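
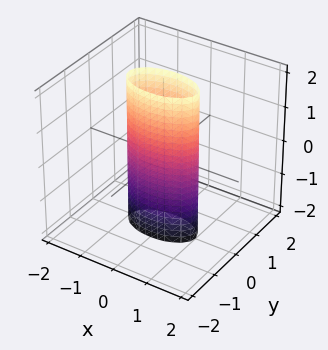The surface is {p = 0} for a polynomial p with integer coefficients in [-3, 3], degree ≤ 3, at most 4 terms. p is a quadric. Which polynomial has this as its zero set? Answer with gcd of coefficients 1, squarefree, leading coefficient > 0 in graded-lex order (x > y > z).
x^2 + 3*y^2 - 1

First, degree: constant cross-section along one axis; a quadric, so deg p = 2.
Next, symmetries: it's symmetric under x → −x, forcing even powers of x; mirror symmetry y ↦ −y ⇒ only even powers of y; it's symmetric under z → −z, forcing even powers of z.
Next, checking where it meets the axes: among the integer gridlines, it crosses the x-axis at x ∈ {-1, 1}; the surface avoids every integer z-axis point in the box.
Finally, the integer polynomial consistent with all of this is the stated p.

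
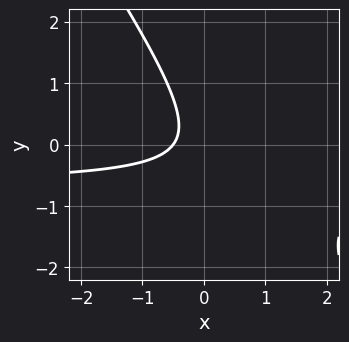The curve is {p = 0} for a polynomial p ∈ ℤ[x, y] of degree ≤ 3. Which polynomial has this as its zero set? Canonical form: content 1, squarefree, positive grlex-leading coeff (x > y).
3*x*y + 2*y^2 + 2*x + 1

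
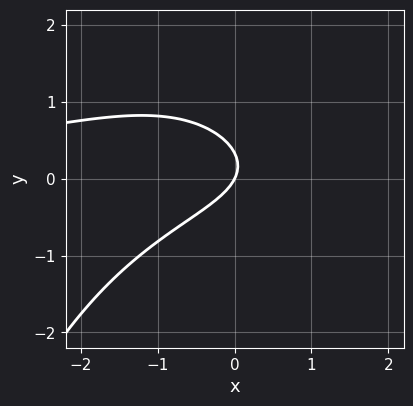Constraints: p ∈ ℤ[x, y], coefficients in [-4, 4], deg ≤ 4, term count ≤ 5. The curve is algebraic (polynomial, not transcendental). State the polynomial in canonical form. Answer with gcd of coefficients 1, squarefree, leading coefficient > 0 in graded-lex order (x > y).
x^2*y + 3*y^2 + 2*x - y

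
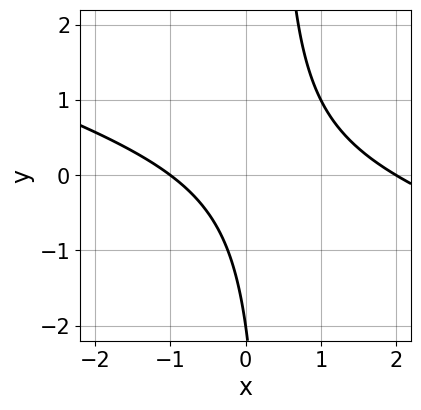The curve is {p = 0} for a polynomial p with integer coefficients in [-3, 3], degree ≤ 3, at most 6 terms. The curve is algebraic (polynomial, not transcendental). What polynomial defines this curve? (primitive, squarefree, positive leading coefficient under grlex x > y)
x^2 + 3*x*y - x - y - 2

1. The degree is 2 — no degree-1 curve has this shape.
2. Checking where it meets the axes: it meets the y-axis at y = -2 (among the integer gridlines); among the integer gridlines, it crosses the x-axis at x ∈ {-1, 2}.
3. These observations pin down the coefficients.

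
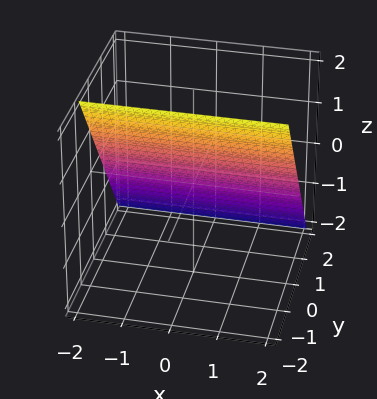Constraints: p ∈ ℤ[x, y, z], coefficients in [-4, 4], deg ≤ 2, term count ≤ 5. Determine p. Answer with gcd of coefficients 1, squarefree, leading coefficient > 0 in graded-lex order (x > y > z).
(a) Degree: every cross-section is a straight line — this is a plane, so deg p = 1.
(b) Checking where it meets the axes: one z-axis crossing is at z = 1; the surface avoids every integer x-axis point in the box.
(c) Solving for integer coefficients yields p as stated.

3*y + 2*z - 2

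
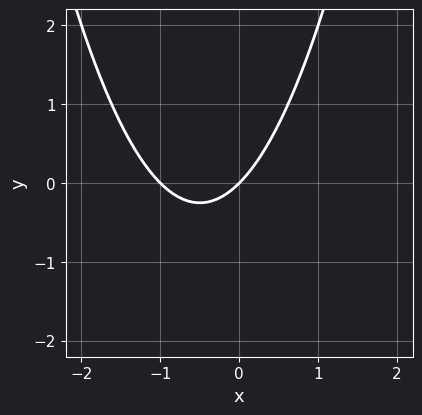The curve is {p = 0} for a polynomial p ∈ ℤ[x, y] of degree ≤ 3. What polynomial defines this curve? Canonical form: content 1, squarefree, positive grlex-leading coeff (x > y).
x^2 + x - y

First, the degree is 2 — no degree-1 curve has this shape.
Then, against the integer gridlines: it meets the y-axis at y = 0 (among the integer gridlines); among the integer gridlines, it crosses the x-axis at x ∈ {-1, 0}.
Finally, putting this together gives p.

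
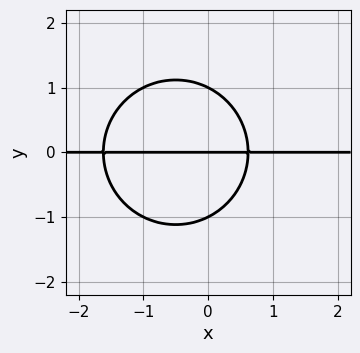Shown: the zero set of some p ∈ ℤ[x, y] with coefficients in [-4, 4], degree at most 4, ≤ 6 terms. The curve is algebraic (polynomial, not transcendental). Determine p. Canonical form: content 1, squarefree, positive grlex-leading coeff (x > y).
x^2*y + y^3 + x*y - y

deg p = 3.
Reading off the gridlines: the y-axis gridline crossings are at y ∈ {-1, 0, 1}; the visible x-axis segment lies entirely on the curve.
Fitting integer coefficients to these (and the overall shape) gives p.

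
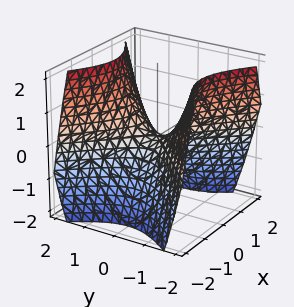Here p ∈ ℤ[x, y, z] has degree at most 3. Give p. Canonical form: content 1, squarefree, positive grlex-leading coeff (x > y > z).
x^2 - y^2 + z

(a) deg p = 2.
(b) Symmetries: the y ↦ −y reflection is a symmetry, so y appears only in even powers; it's symmetric under x → −x, forcing even powers of x.
(c) Reading off the gridlines: it meets the z-axis at z = 0 (among the integer gridlines); it crosses the x-axis at the gridline x = 0.
(d) Putting this together gives p.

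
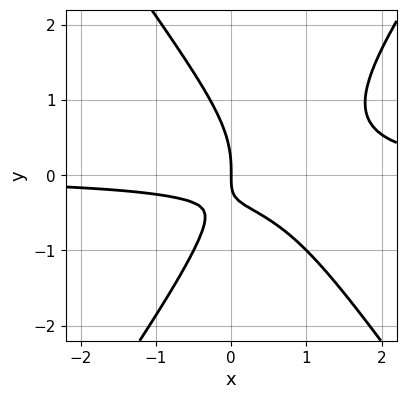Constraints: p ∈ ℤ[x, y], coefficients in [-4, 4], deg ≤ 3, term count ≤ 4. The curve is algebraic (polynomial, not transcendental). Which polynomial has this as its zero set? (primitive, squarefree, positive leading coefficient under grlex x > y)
2*x^2*y - y^3 - 2*x*y - x

Degree: the shape is more complex than any degree-2 curve, so deg p = 3.
Against the integer gridlines: it meets the y-axis at y = 0 (among the integer gridlines); one x-axis crossing is at x = 0.
Solving for integer coefficients yields p as stated.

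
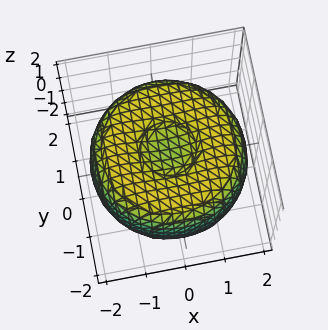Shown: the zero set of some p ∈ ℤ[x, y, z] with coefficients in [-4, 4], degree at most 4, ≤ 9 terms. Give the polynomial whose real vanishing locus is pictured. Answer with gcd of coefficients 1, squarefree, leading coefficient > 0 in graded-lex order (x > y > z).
1. deg p = 4. The shape is more complex than any degree-3 surface.
2. Symmetries: rotational symmetry about the z-axis ⇒ p depends on x, y only through x² + y².
3. From the axis intercepts and sections: a circular section at z = 1 has radius between 0 and 1.
4. Matching integer coefficients to the picture gives p.

x^4 + 2*x^2*y^2 + y^4 - 3*x^2 - 3*y^2 + 3*z^2 - 2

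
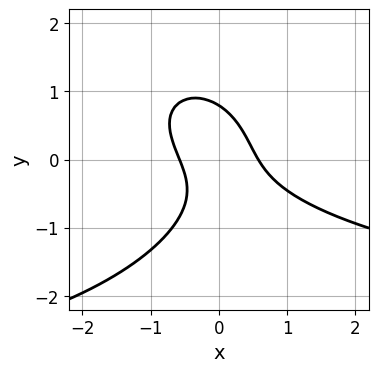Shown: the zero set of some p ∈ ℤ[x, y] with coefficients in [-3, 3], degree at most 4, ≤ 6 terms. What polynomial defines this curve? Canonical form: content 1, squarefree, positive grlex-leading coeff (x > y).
(a) deg p = 3.
(b) Putting this together gives p.

x^2*y + 2*y^3 + 3*x^2 + 3*x*y - 1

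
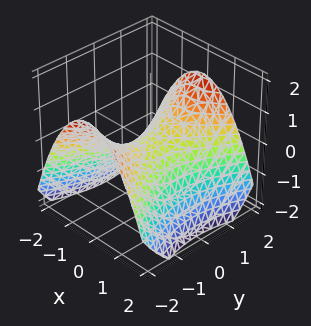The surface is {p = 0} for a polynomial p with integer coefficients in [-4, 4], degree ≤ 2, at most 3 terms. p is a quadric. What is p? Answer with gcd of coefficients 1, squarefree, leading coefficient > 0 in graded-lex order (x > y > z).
The degree is 2 — a hyperbolic paraboloid; a quadric.
Symmetries: it's symmetric under y → −y, forcing even powers of y; it's symmetric under x → −x, forcing even powers of x.
Against the integer gridlines: it meets the x-axis at x = 0 (among the integer gridlines); one y-axis crossing is at y = 0; it meets the z-axis at z = 0 (among the integer gridlines).
Together with the visible shape, these determine p as stated.

2*x^2 - y^2 + 3*z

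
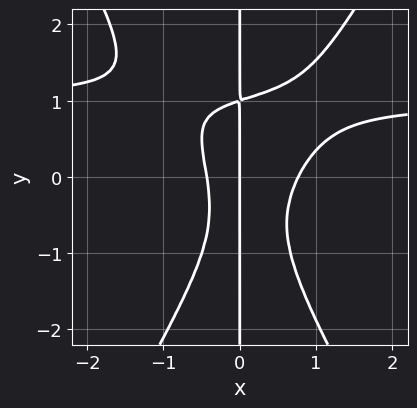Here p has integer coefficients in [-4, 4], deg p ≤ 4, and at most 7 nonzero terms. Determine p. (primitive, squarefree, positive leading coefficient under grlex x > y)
3*x^3*y - x*y^3 - 3*x^3 + x^2 + x

First, degree: the shape is more complex than any degree-3 curve, so deg p = 4.
Next, from the axis intercepts and sections: one x-axis crossing is at x = 0; the visible y-axis segment lies entirely on the curve.
Finally, assembling these constraints gives the stated polynomial.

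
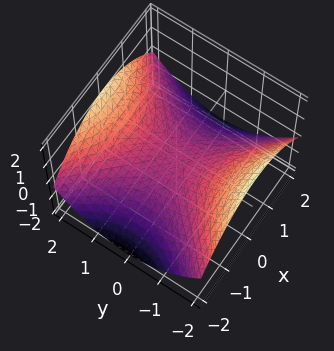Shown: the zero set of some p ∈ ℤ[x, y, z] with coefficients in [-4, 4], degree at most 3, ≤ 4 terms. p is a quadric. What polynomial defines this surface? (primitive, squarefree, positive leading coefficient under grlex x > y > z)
x^2 - y^2 + 3*z

First, degree: a saddle surface; a quadric, so deg p = 2.
Next, symmetries: it's symmetric under x → −x, forcing even powers of x; the y ↦ −y reflection is a symmetry, so y appears only in even powers.
Then, from the visible intercepts: it meets the x-axis at x = 0 (among the integer gridlines); it crosses the y-axis at the gridline y = 0.
Finally, matching integer coefficients to the picture gives p.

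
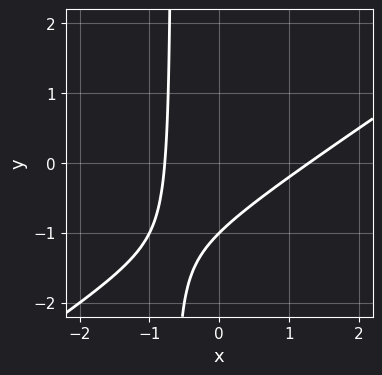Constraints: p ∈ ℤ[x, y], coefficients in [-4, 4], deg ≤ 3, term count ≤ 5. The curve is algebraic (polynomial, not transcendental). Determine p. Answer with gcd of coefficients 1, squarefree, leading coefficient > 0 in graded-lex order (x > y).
2*x^2 - 3*x*y - x - 2*y - 2

1. Degree: a generic line meets the curve in up to 2 points, so deg p = 2.
2. Checking where it meets the axes: it meets the y-axis at y = -1 (among the integer gridlines).
3. Together with the visible shape, these determine p as stated.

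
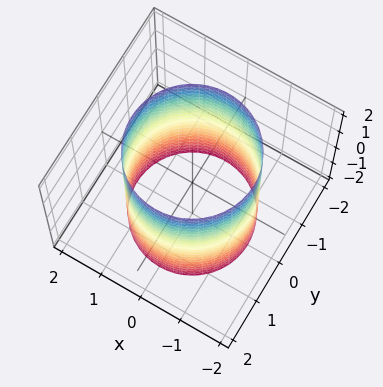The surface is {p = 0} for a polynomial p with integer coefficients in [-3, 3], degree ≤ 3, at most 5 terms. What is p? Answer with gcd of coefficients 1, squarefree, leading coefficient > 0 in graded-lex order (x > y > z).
x^2 + y^2 - 2

The degree is 2 — constant cross-section along one axis; a quadric.
Symmetries: it's symmetric under z → −z, forcing even powers of z; the surface is invariant under rotation about z: p = q(x² + y², z).
Against the integer gridlines: it misses every integer gridline on the z-axis; a circular section at z = -2 has radius between 1 and 2.
Putting this together gives p.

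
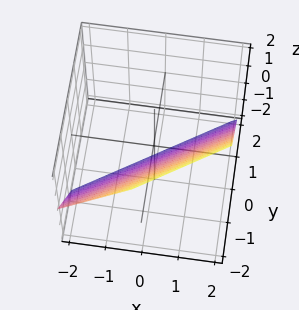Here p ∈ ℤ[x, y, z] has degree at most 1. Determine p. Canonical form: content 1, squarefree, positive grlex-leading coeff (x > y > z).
1. The degree is 1 — the surface is flat (a plane).
2. Observable constraints: it crosses the x-axis at the gridline x = 1; it crosses the z-axis at the gridline z = -1.
3. These observations pin down the coefficients.

2*x - 3*y - 2*z - 2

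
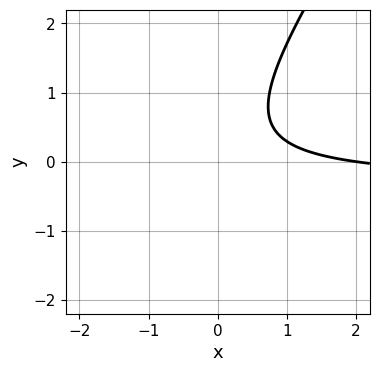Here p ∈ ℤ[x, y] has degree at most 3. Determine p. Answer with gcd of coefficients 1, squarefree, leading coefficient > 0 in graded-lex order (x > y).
1. Degree: a generic line meets the curve in up to 2 points, so deg p = 2.
2. Checking where it meets the axes: it meets the x-axis at x = 2 (among the integer gridlines); no y-intercept at any integer in the box.
3. Assembling these constraints gives the stated polynomial.

3*x*y - 2*y^2 + x + y - 2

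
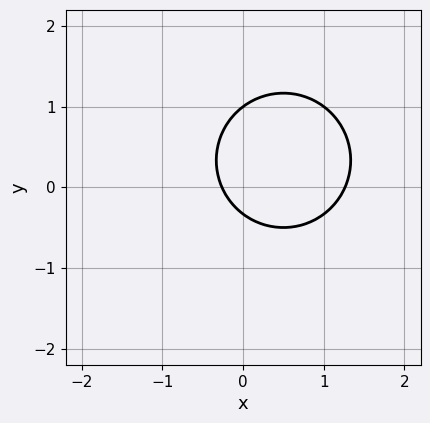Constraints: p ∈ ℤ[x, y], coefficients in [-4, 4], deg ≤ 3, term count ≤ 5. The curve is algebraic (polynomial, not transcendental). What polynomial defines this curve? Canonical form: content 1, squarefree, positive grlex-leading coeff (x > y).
First, the degree is 2 — no degree-1 curve has this shape.
Then, against the integer gridlines: it crosses the y-axis at the gridline y = 1.
Finally, matching integer coefficients to the picture gives p.

3*x^2 + 3*y^2 - 3*x - 2*y - 1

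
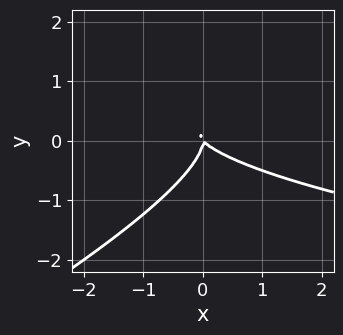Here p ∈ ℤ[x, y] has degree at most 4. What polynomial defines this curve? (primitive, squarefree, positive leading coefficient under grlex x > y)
x*y^2 - 2*y^3 - x^2 - x*y

deg p = 3. A generic line meets the curve in up to 3 points.
From the visible intercepts: one y-axis crossing is at y = 0; it crosses the x-axis at the gridline x = 0.
Solving for integer coefficients yields p as stated.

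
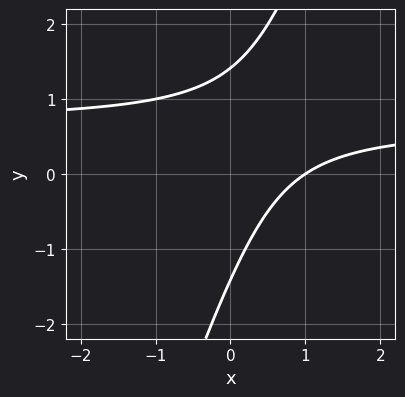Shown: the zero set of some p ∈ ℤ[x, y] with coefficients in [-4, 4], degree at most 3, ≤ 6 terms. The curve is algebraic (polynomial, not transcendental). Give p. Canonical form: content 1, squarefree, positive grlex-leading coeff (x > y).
deg p = 2. The shape is more complex than any degree-1 curve.
Observable constraints: it crosses the x-axis at the gridline x = 1.
Matching integer coefficients to the picture gives p.

3*x*y - y^2 - 2*x + 2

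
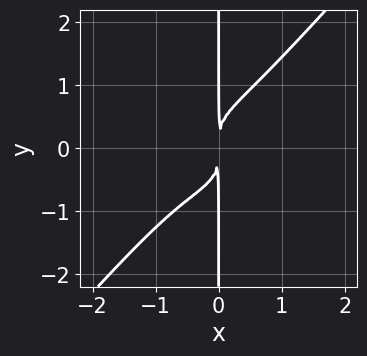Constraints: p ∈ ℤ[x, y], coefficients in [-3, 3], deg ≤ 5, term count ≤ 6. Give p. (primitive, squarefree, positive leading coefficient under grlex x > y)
deg p = 4.
From the visible intercepts: every point of the y-axis in the box is on the curve.
Matching integer coefficients to the picture gives p.

3*x^4 - 2*x*y^3 + x^3 + 2*x^2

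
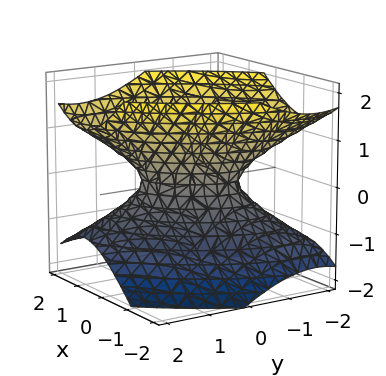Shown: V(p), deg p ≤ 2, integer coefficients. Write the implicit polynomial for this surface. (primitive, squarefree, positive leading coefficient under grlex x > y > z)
3*x^2 - 3*x*y + 2*y^2 - 3*z^2 - 1

deg p = 2.
From the visible intercepts: no z-intercept at any integer in the box.
Assembling these constraints gives the stated polynomial.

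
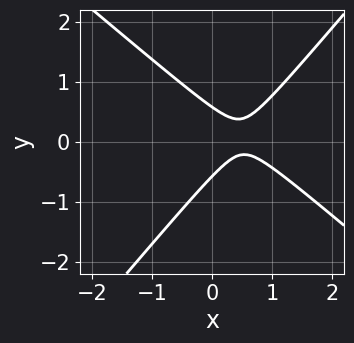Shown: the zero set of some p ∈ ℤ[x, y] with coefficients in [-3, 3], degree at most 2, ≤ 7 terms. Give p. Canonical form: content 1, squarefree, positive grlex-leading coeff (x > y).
3*x^2 + x*y - 3*y^2 - 3*x + 1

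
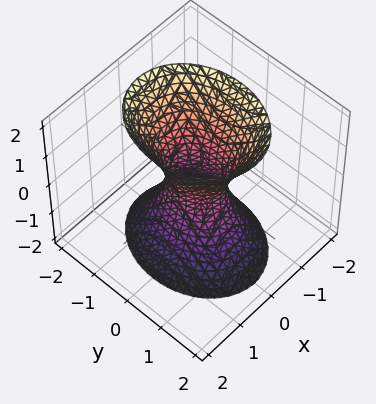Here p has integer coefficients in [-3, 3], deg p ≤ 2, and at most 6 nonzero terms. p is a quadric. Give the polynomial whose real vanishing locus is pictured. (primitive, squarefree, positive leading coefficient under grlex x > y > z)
3*x^2 + 2*y^2 - z^2 - 1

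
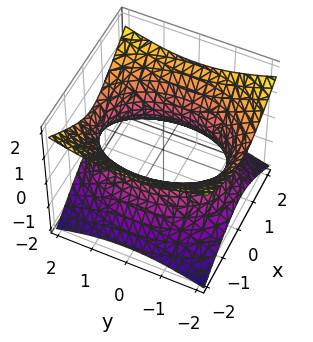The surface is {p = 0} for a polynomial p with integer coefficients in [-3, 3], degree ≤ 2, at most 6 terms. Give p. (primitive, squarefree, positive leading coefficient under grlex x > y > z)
(a) Degree: one connected sheet with a waist; a quadric, so deg p = 2.
(b) Symmetries: the x ↦ −x reflection is a symmetry, so x appears only in even powers; the y ↦ −y reflection is a symmetry, so y appears only in even powers; it's symmetric under z → −z, forcing even powers of z.
(c) From the axis intercepts and sections: it misses every integer gridline on the z-axis.
(d) Together with the visible shape, these determine p as stated.

2*x^2 + y^2 - 3*z^2 - 3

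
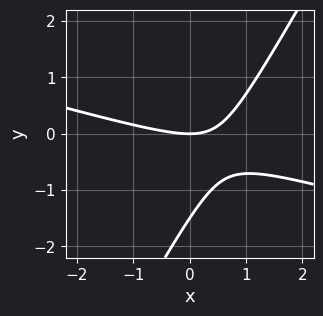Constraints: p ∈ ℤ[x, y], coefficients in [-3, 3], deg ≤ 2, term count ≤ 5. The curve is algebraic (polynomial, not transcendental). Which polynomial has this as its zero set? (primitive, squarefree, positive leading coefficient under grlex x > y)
x^2 + 3*x*y - 2*y^2 - 3*y

First, the degree is 2 — the shape is more complex than any degree-1 curve.
Then, checking where it meets the axes: it meets the y-axis at y = 0 (among the integer gridlines); one x-axis crossing is at x = 0.
Finally, solving for integer coefficients yields p as stated.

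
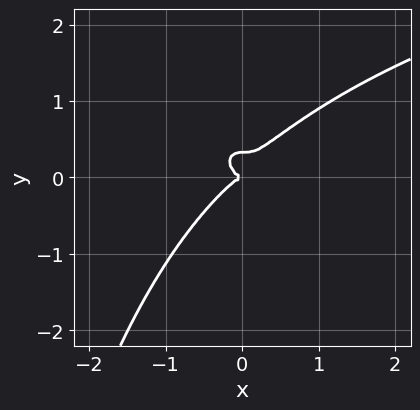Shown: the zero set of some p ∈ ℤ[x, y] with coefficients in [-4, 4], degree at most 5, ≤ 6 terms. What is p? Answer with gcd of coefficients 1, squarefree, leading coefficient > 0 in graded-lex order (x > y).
2*x^2*y^2 - 3*x^3 + 3*y^3 - y^2

1. Degree: no degree-3 curve has this shape, so deg p = 4.
2. Observable constraints: one x-axis crossing is at x = 0; it crosses the y-axis at the gridline y = 0.
3. Matching integer coefficients to the picture gives p.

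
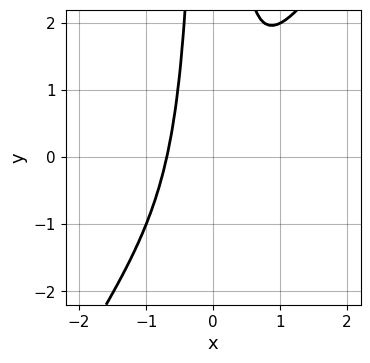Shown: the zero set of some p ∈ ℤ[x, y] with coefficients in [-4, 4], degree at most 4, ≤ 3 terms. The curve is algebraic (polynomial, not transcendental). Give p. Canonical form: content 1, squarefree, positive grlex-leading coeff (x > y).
The degree is 3 — no degree-2 curve has this shape.
From the axis intercepts and sections: no y-intercept at any integer in the box.
Putting this together gives p.

3*x^3 - 2*x^2*y + 1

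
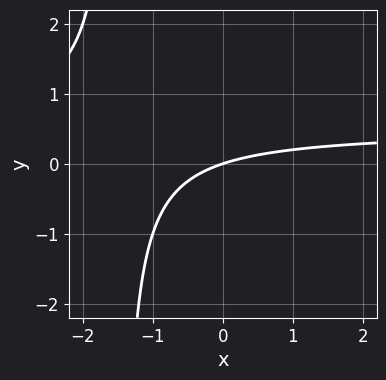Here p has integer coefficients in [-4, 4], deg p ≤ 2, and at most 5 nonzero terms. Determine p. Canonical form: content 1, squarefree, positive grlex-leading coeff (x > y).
First, the degree is 2 — no degree-1 curve has this shape.
Then, against the integer gridlines: it crosses the x-axis at the gridline x = 0; it crosses the y-axis at the gridline y = 0.
Finally, matching integer coefficients to the picture gives p.

2*x*y - x + 3*y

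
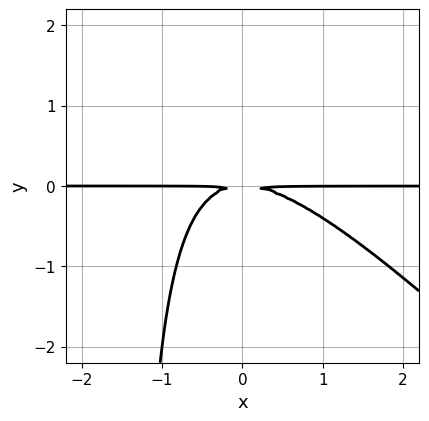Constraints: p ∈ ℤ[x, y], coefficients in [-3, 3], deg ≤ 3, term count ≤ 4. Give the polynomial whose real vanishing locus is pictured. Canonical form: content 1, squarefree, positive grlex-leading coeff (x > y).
2*x^2*y + 2*x*y^2 + 3*y^2

First, deg p = 3.
Next, reading off the gridlines: every point of the x-axis in the box is on the curve.
Finally, solving for integer coefficients yields p as stated.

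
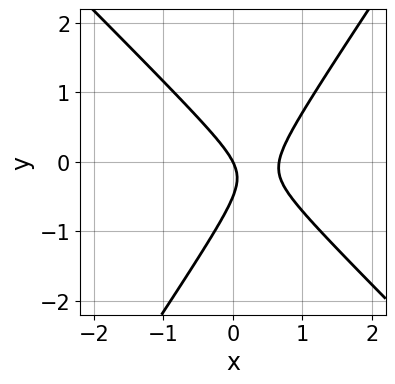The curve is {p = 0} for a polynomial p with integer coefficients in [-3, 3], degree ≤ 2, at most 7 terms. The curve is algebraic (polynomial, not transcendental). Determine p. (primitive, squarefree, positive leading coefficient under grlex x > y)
3*x^2 + x*y - 2*y^2 - 2*x - y

(a) deg p = 2. The shape is more complex than any degree-1 curve.
(b) From the axis intercepts and sections: one y-axis crossing is at y = 0; it meets the x-axis at x = 0 (among the integer gridlines).
(c) The integer polynomial consistent with all of this is the stated p.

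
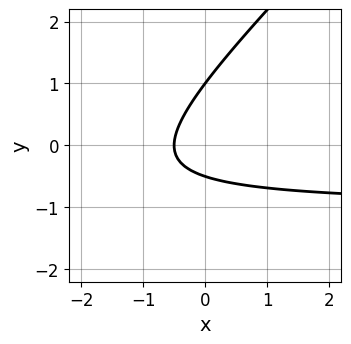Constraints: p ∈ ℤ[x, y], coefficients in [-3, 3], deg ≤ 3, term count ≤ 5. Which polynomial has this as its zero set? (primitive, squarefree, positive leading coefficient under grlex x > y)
2*x*y - 2*y^2 + 2*x + y + 1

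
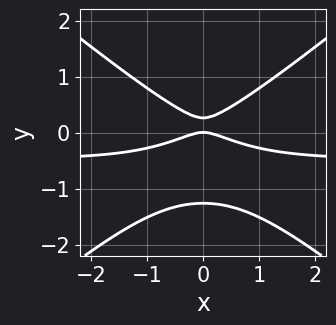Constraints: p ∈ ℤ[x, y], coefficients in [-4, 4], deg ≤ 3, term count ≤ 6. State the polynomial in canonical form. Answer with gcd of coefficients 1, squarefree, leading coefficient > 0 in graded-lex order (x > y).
2*x^2*y - 3*y^3 + x^2 - 3*y^2 + y

1. Degree: no degree-2 curve has this shape, so deg p = 3.
2. Symmetries: the x ↦ −x reflection is a symmetry, so x appears only in even powers.
3. Observable constraints: it meets the x-axis at x = 0 (among the integer gridlines); it meets the y-axis at y = 0 (among the integer gridlines).
4. Putting this together gives p.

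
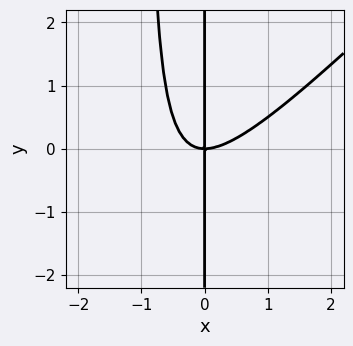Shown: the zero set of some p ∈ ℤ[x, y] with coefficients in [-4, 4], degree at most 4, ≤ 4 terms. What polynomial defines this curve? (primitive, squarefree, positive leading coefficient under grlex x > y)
x^3 - x^2*y - x*y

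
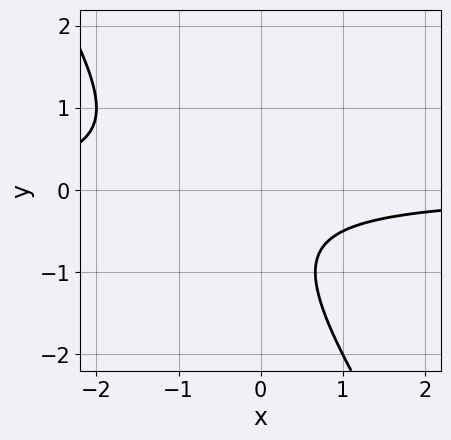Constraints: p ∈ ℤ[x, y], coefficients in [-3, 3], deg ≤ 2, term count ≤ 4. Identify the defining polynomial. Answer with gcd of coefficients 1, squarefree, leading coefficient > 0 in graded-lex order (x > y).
3*x*y + 2*y^2 + 2*y + 2

1. The degree is 2 — the shape is more complex than any degree-1 curve.
2. From the axis intercepts and sections: it misses every integer gridline on the y-axis; it misses every integer gridline on the x-axis.
3. The integer polynomial consistent with all of this is the stated p.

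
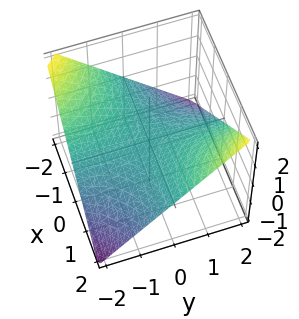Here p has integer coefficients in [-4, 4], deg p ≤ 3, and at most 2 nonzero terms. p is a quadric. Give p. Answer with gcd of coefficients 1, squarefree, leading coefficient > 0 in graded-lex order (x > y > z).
x*y - 2*z

1. deg p = 2.
2. Against the integer gridlines: the visible y-axis segment lies entirely on the surface; the visible x-axis segment lies entirely on the surface; one z-axis crossing is at z = 0.
3. Assembling these constraints gives the stated polynomial.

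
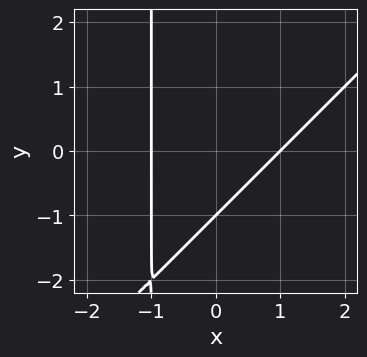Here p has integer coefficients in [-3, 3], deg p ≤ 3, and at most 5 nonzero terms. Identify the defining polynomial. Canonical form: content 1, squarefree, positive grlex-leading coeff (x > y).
First, degree: the shape is more complex than any degree-1 curve, so deg p = 2.
Then, observable constraints: one y-axis crossing is at y = -1; the x-axis gridline crossings are at x ∈ {-1, 1}.
Finally, matching integer coefficients to the picture gives p.

x^2 - x*y - y - 1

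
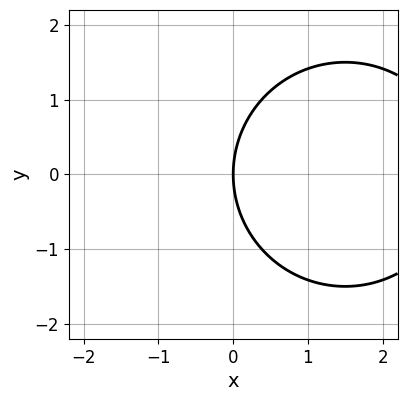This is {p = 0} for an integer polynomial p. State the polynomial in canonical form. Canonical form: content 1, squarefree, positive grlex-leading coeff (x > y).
x^2 + y^2 - 3*x

First, degree: no degree-1 curve has this shape, so deg p = 2.
Next, symmetries: mirror symmetry y ↦ −y ⇒ only even powers of y.
Next, reading off the gridlines: it crosses the x-axis at the gridline x = 0; it crosses the y-axis at the gridline y = 0.
Finally, together with the visible shape, these determine p as stated.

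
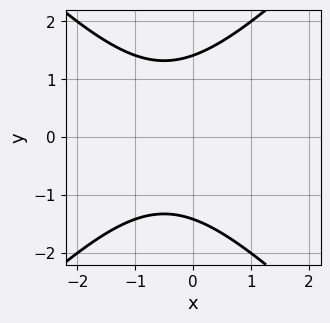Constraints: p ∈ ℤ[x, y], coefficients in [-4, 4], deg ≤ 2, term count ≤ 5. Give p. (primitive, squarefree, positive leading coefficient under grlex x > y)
x^2 - y^2 + x + 2

1. The degree is 2 — a generic line meets the curve in up to 2 points.
2. Symmetries: the y ↦ −y reflection is a symmetry, so y appears only in even powers.
3. Checking where it meets the axes: no x-intercept at any integer in the box.
4. Fitting integer coefficients to these (and the overall shape) gives p.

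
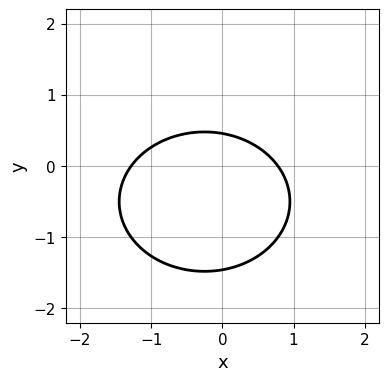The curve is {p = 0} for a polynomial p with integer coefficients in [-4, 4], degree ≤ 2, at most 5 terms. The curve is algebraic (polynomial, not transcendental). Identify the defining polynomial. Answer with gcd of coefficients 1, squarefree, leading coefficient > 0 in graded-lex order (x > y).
(a) Degree: a generic line meets the curve in up to 2 points, so deg p = 2.
(b) Putting this together gives p.

2*x^2 + 3*y^2 + x + 3*y - 2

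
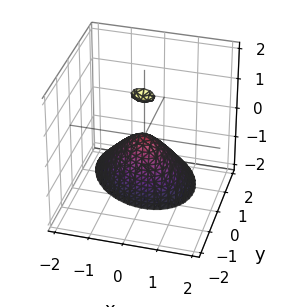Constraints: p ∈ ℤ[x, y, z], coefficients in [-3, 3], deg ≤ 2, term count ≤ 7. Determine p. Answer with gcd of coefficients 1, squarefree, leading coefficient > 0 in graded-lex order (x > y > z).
There are 2 components.
The degree is 2 — the shape is more complex than any degree-1 surface.
From the visible intercepts: one z-axis crossing is at z = 0; it crosses the x-axis at the gridline x = 0; one y-axis crossing is at y = 0.
Solving for integer coefficients yields p as stated.

2*x^2 + x*y + 2*y^2 + 2*y*z + z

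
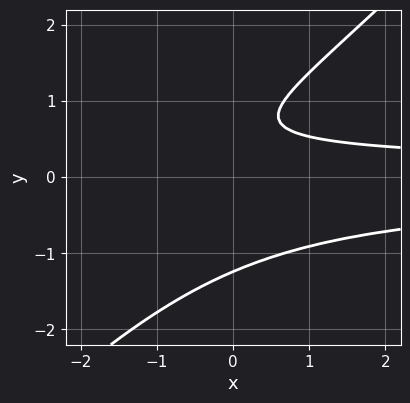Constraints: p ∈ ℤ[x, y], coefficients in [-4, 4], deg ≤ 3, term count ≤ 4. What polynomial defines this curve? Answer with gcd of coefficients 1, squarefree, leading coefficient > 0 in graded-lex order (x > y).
3*x*y^2 - 3*y^3 + 3*y - 2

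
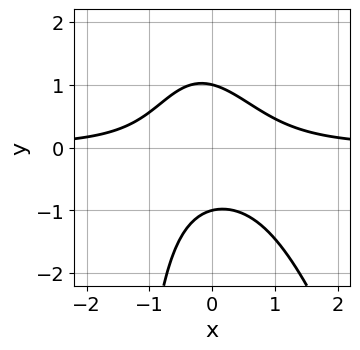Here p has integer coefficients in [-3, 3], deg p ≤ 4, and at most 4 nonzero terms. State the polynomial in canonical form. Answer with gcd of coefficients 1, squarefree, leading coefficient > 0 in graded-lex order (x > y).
3*x^2*y + x*y^2 + 2*y^2 - 2

1. The degree is 3 — no degree-2 curve has this shape.
2. From the visible intercepts: among the integer gridlines, it crosses the y-axis at y ∈ {-1, 1}; it misses every integer gridline on the x-axis.
3. The integer polynomial consistent with all of this is the stated p.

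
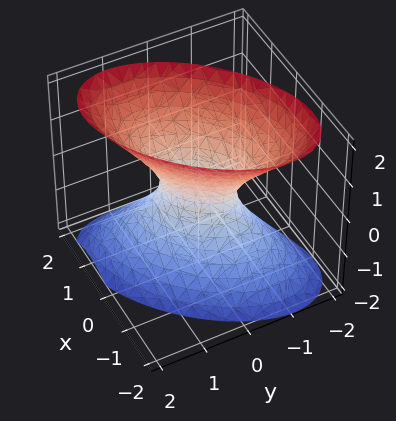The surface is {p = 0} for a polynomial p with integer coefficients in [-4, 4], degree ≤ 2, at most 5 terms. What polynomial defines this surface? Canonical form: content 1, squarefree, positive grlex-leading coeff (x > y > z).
3*x^2 - 3*x*y + 3*y^2 - 2*z^2 - 1

1. The degree is 2 — the shape is more complex than any degree-1 surface.
2. Checking where it meets the axes: it misses every integer gridline on the z-axis.
3. These observations pin down the coefficients.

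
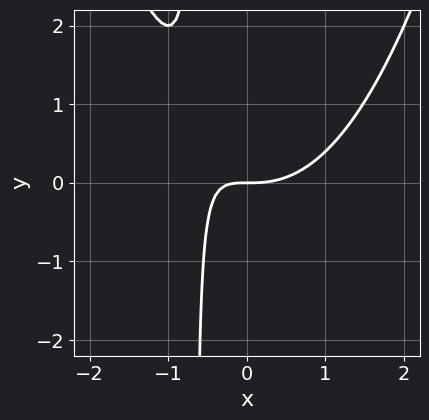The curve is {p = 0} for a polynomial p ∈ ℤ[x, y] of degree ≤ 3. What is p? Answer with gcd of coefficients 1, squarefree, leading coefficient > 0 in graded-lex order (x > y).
2*x^3 - 3*x*y - 2*y

(a) deg p = 3.
(b) From the axis intercepts and sections: one x-axis crossing is at x = 0; it meets the y-axis at y = 0 (among the integer gridlines).
(c) Assembling these constraints gives the stated polynomial.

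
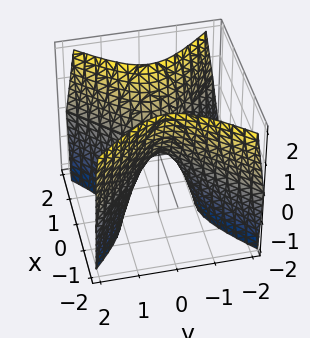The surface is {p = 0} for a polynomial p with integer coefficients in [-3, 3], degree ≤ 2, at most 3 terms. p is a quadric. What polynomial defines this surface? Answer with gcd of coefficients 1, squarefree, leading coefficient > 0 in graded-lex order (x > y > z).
(a) Degree: a hyperbolic paraboloid; a quadric, so deg p = 2.
(b) Symmetries: it's symmetric under x → −x, forcing even powers of x; it's symmetric under y → −y, forcing even powers of y.
(c) From the visible intercepts: one z-axis crossing is at z = 0; one x-axis crossing is at x = 0; it crosses the y-axis at the gridline y = 0.
(d) Solving for integer coefficients yields p as stated.

2*x^2 - 2*y^2 - z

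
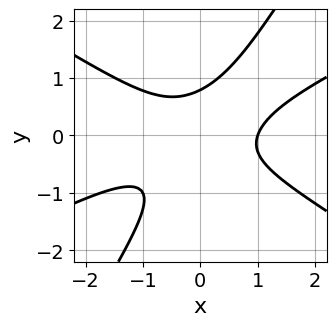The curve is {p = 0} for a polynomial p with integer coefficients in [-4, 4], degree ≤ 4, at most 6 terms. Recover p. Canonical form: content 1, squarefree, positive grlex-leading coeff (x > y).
x^3 - x^2*y - 3*x*y^2 + 2*y^3 - 1

1. Degree: a generic line meets the curve in up to 3 points, so deg p = 3.
2. Checking where it meets the axes: it meets the x-axis at x = 1 (among the integer gridlines).
3. Assembling these constraints gives the stated polynomial.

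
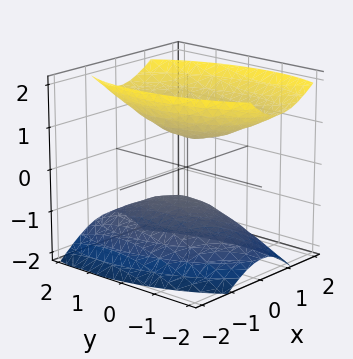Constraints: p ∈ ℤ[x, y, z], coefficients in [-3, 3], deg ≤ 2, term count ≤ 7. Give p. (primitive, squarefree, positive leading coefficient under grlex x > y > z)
First, I count 2 distinct pieces.
Then, deg p = 2.
Next, from the axis intercepts and sections: it misses every integer gridline on the x-axis; the surface avoids every integer y-axis point in the box.
Finally, the integer polynomial consistent with all of this is the stated p.

3*x^2 + x*y - x*z + y^2 - 2*z^2 + 1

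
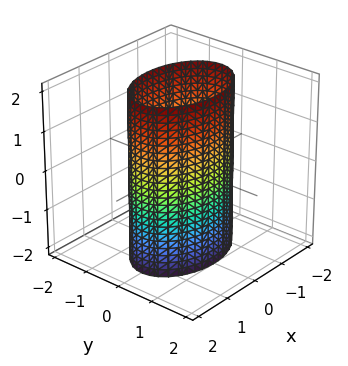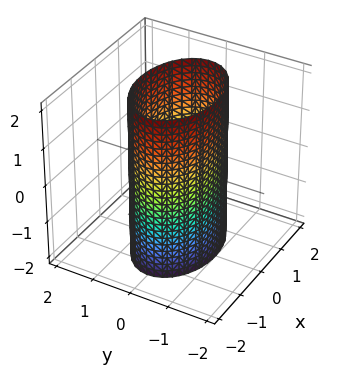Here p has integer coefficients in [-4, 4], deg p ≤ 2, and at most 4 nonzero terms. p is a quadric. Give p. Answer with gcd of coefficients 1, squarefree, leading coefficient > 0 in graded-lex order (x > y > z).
x^2 + 2*y^2 - 2

(a) The degree is 2 — a cylinder; a quadric.
(b) Symmetries: it's symmetric under y → −y, forcing even powers of y; it's symmetric under z → −z, forcing even powers of z; the x ↦ −x reflection is a symmetry, so x appears only in even powers.
(c) Checking where it meets the axes: among the integer gridlines, it crosses the y-axis at y ∈ {-1, 1}; it misses every integer gridline on the z-axis.
(d) The integer polynomial consistent with all of this is the stated p.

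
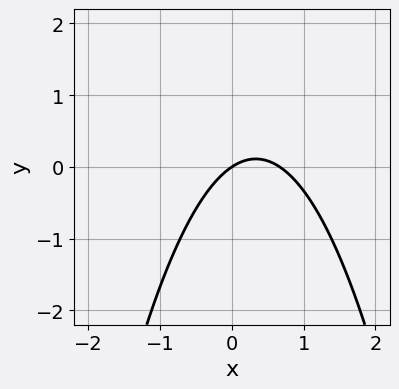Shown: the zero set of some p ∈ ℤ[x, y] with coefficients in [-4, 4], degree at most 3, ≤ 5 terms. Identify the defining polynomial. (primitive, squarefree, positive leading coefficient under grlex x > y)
1. deg p = 2. No degree-1 curve has this shape.
2. Observable constraints: one x-axis crossing is at x = 0; it meets the y-axis at y = 0 (among the integer gridlines).
3. The integer polynomial consistent with all of this is the stated p.

3*x^2 - 2*x + 3*y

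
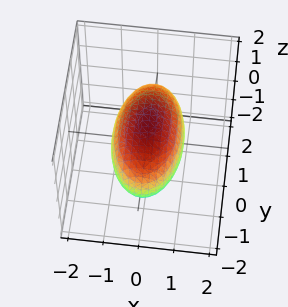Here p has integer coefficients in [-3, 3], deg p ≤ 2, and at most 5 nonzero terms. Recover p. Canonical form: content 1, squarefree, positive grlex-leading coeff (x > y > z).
3*x^2 + y^2 + 3*z^2 - 3

Degree: a closed, bounded, convex surface; a quadric, so deg p = 2.
Symmetries: mirror symmetry x ↦ −x ⇒ only even powers of x; it's symmetric under y → −y, forcing even powers of y; the z ↦ −z reflection is a symmetry, so z appears only in even powers.
Reading off the gridlines: among the integer gridlines, it crosses the x-axis at x ∈ {-1, 1}; among the integer gridlines, it crosses the z-axis at z ∈ {-1, 1}.
These observations pin down the coefficients.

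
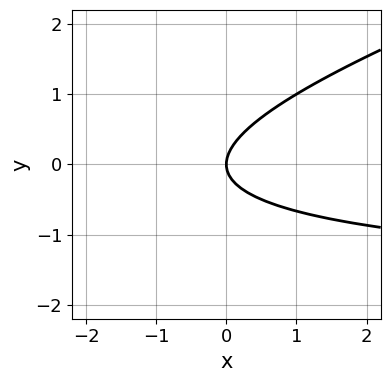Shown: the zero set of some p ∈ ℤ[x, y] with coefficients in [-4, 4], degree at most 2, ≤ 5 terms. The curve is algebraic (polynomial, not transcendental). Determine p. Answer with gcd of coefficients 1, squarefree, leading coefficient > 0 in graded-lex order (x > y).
First, the degree is 2 — a generic line meets the curve in up to 2 points.
Then, against the integer gridlines: it meets the x-axis at x = 0 (among the integer gridlines); it crosses the y-axis at the gridline y = 0.
Finally, putting this together gives p.

x*y - 3*y^2 + 2*x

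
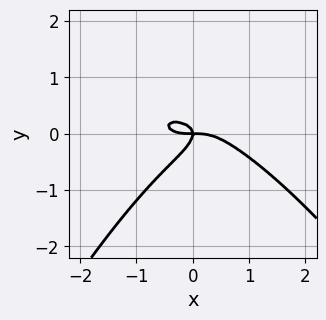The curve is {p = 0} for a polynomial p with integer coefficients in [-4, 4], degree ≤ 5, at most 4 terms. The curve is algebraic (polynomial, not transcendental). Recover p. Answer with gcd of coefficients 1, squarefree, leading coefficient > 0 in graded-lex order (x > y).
1. Degree: no degree-3 curve has this shape, so deg p = 4.
2. Against the integer gridlines: one x-axis crossing is at x = 0; one y-axis crossing is at y = 0.
3. Assembling these constraints gives the stated polynomial.

x^4 - 2*x*y^2 + 3*y^3 + x*y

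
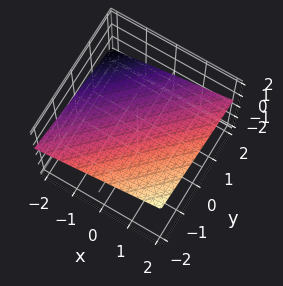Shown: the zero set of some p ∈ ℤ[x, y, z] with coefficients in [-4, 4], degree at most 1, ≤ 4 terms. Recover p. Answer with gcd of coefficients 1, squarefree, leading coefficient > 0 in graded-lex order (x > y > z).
x - y - 3*z + 2

deg p = 1. Every cross-section is a straight line — this is a plane.
From the visible intercepts: it meets the y-axis at y = 2 (among the integer gridlines); it meets the x-axis at x = -2 (among the integer gridlines).
Putting this together gives p.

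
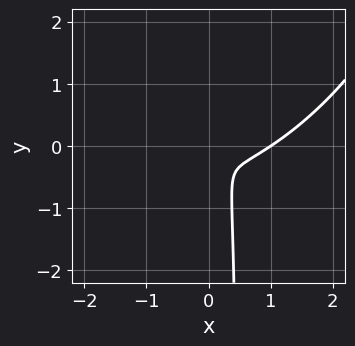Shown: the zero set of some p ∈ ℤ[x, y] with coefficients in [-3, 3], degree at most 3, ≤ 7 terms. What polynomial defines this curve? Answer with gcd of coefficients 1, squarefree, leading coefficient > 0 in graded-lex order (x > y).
2*x^3 - 3*x^2*y + 2*x*y^2 - 2*x^2 - y^2

1. The degree is 3 — no degree-2 curve has this shape.
2. From the visible intercepts: it crosses the x-axis at the gridline x = 1.
3. Together with the visible shape, these determine p as stated.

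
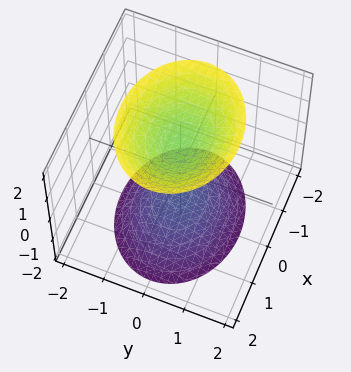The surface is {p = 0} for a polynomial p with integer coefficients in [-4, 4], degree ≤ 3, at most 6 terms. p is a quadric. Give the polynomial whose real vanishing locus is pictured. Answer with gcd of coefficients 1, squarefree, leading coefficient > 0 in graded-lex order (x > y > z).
2*x^2 + 3*y^2 - 2*z^2 + 3

(a) I count 2 distinct pieces. Treating them together as one polynomial.
(b) The degree is 2 — two separate bowl-shaped sheets opening away from each other; a quadric.
(c) Symmetries: the y ↦ −y reflection is a symmetry, so y appears only in even powers; it's symmetric under x → −x, forcing even powers of x; the z ↦ −z reflection is a symmetry, so z appears only in even powers.
(d) Reading off the gridlines: the surface avoids every integer x-axis point in the box; the surface avoids every integer y-axis point in the box.
(e) Together with the visible shape, these determine p as stated.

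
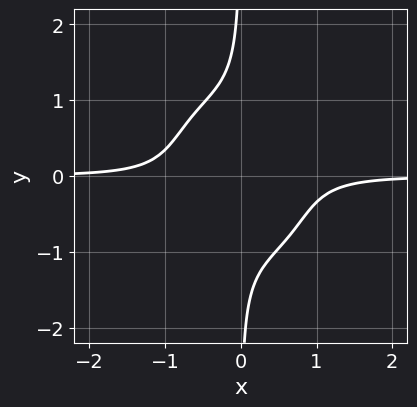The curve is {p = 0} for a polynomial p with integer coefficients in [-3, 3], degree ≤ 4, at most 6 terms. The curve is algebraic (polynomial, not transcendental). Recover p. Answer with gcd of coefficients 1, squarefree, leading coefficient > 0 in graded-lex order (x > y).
3*x^3*y + x^2*y^2 + 2*x*y^3 + 1

(a) deg p = 4.
(b) Reading off the gridlines: no y-intercept at any integer in the box; no x-intercept at any integer in the box.
(c) Fitting integer coefficients to these (and the overall shape) gives p.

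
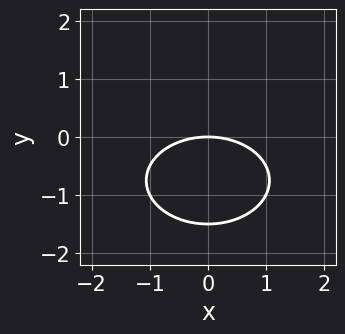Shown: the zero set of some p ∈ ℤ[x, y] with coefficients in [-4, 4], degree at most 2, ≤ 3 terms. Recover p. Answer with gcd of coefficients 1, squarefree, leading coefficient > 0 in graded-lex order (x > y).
1. Degree: no degree-1 curve has this shape, so deg p = 2.
2. Symmetries: it's symmetric under x → −x, forcing even powers of x.
3. Against the integer gridlines: one y-axis crossing is at y = 0; it crosses the x-axis at the gridline x = 0.
4. Assembling these constraints gives the stated polynomial.

x^2 + 2*y^2 + 3*y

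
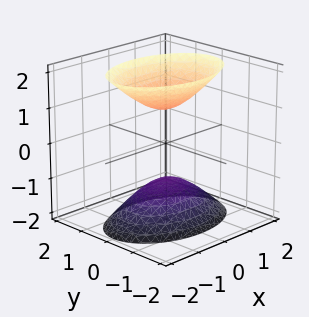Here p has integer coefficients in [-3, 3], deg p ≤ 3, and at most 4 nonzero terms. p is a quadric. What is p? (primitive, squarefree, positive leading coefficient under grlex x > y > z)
1. The picture has 2 separate pieces. They look like related sheets of one shape, so recover p as a whole.
2. deg p = 2. Two separate bowl-shaped sheets opening away from each other; a quadric.
3. Symmetries: mirror symmetry x ↦ −x ⇒ only even powers of x; mirror symmetry y ↦ −y ⇒ only even powers of y; it's symmetric under z → −z, forcing even powers of z.
4. Against the integer gridlines: no y-intercept at any integer in the box; the surface avoids every integer x-axis point in the box.
5. Matching integer coefficients to the picture gives p. Check: (0, 0, 1) on the z-axis lies on the surface, and p(0, 0, 1) = 0. ✓

x^2 + 2*y^2 - z^2 + 1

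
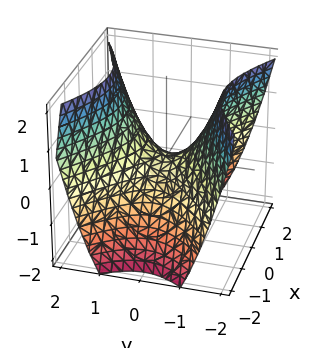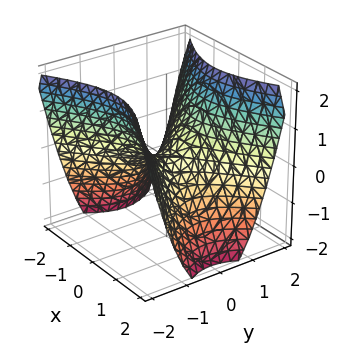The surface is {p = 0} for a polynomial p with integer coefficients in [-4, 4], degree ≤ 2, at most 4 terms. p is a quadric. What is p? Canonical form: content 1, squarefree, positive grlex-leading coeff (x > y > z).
(a) Degree: a saddle surface; a quadric, so deg p = 2.
(b) Symmetries: the y ↦ −y reflection is a symmetry, so y appears only in even powers; the x ↦ −x reflection is a symmetry, so x appears only in even powers.
(c) From the visible intercepts: it crosses the y-axis at the gridline y = 0; it meets the z-axis at z = 0 (among the integer gridlines).
(d) Assembling these constraints gives the stated polynomial.

2*x^2 - 3*y^2 + 3*z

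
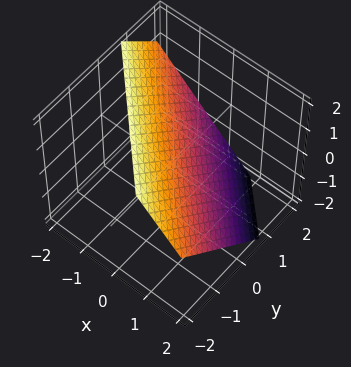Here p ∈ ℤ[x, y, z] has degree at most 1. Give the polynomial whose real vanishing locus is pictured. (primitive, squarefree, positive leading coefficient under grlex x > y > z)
First, degree: every cross-section is a straight line — this is a plane, so deg p = 1.
Finally, the integer polynomial consistent with all of this is the stated p.

3*x + 3*y + 3*z - 2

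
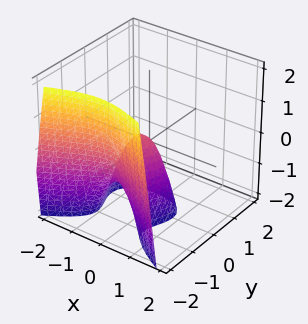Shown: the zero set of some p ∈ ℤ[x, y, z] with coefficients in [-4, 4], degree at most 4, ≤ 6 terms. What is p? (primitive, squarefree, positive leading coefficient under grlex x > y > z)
2*y^3 + 2*x^2 + 3*y^2 + x + z

First, degree: the shape is more complex than any degree-2 surface, so deg p = 3.
Then, checking where it meets the axes: one z-axis crossing is at z = 0; it meets the x-axis at x = 0 (among the integer gridlines); one y-axis crossing is at y = 0.
Finally, matching integer coefficients to the picture gives p.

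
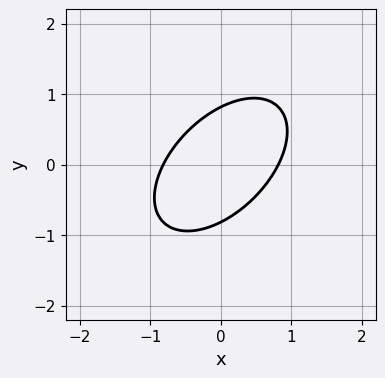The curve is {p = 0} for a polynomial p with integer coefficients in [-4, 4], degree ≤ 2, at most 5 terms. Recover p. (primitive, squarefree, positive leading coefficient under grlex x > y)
3*x^2 - 3*x*y + 3*y^2 - 2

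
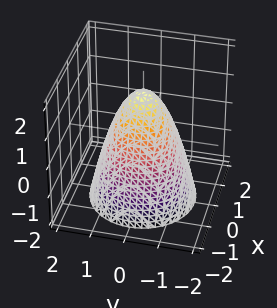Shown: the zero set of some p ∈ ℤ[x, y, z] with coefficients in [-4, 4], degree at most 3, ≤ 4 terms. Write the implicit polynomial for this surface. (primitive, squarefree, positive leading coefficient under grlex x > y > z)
3*x^2 + 3*y^2 + 2*z - 3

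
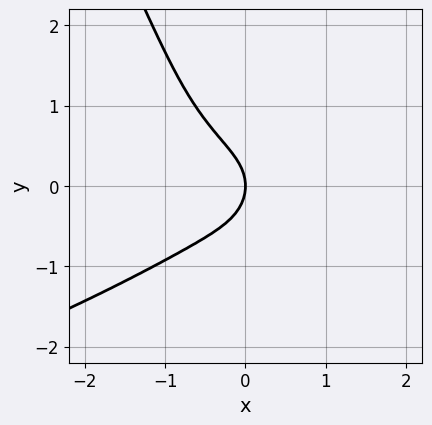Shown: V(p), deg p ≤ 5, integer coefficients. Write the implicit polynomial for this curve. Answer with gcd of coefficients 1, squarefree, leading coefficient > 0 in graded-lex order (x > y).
2*x*y^3 + y^4 + 2*x^3 + 2*y^2 + 2*x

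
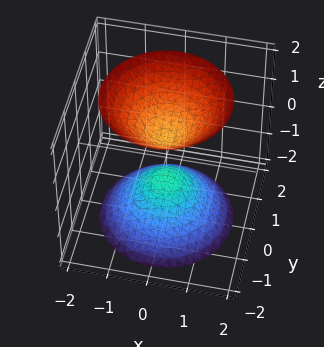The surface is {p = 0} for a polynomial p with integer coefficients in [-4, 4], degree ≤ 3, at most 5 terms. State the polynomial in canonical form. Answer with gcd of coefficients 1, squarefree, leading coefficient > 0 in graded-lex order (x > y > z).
3*x^2 + 3*y^2 - 2*z^2 + 1

There are 2 components. Treating them together as one polynomial.
Degree: two sheets facing apart; a quadric, so deg p = 2.
Symmetries: mirror symmetry z ↦ −z ⇒ only even powers of z; rotational symmetry about the z-axis ⇒ p depends on x, y only through x² + y².
From the axis intercepts and sections: no x-intercept at any integer in the box; a circular section at z = 1 has radius between 0 and 1; it misses every integer gridline on the y-axis.
Matching integer coefficients to the picture gives p.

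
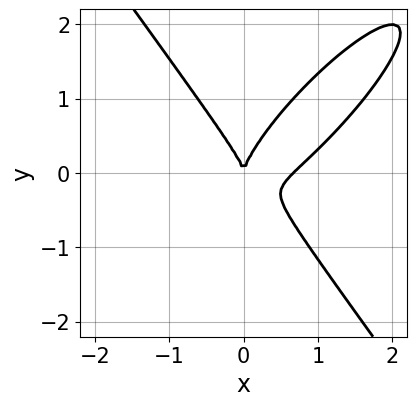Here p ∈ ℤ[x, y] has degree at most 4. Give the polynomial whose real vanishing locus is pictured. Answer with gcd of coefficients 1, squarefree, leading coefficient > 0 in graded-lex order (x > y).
3*x^3 - 3*x^2*y - x*y^2 + 2*y^3 - 2*x^2

First, deg p = 3. No degree-2 curve has this shape.
Then, from the axis intercepts and sections: it crosses the x-axis at the gridline x = 0; one y-axis crossing is at y = 0.
Finally, the integer polynomial consistent with all of this is the stated p.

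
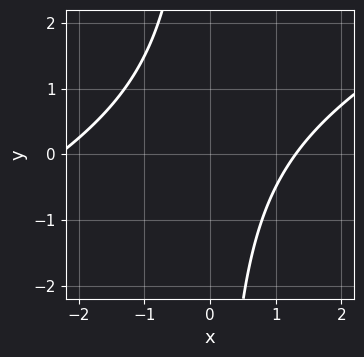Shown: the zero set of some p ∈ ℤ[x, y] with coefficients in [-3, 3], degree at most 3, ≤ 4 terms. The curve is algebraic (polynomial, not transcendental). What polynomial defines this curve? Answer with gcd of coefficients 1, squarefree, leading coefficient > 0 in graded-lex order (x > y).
x^2 - 2*x*y + x - 3

(a) deg p = 2. A generic line meets the curve in up to 2 points.
(b) From the visible intercepts: no y-intercept at any integer in the box.
(c) These observations pin down the coefficients.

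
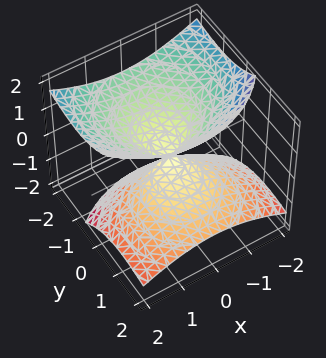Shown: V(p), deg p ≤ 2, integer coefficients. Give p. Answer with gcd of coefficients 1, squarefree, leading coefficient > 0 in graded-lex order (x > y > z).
2*x^2 + 2*y^2 + 3*y*z - 3*z^2

There are 2 components. They look like related sheets of one shape, so recover p as a whole.
deg p = 2. No degree-1 surface has this shape.
Against the integer gridlines: one x-axis crossing is at x = 0; one y-axis crossing is at y = 0; one z-axis crossing is at z = 0.
Together with the visible shape, these determine p as stated.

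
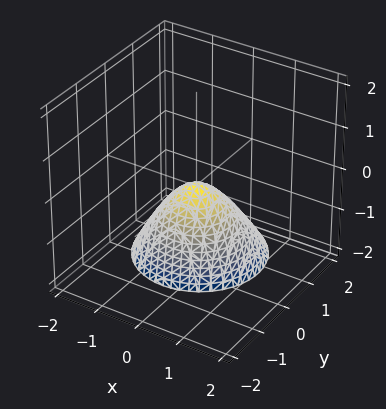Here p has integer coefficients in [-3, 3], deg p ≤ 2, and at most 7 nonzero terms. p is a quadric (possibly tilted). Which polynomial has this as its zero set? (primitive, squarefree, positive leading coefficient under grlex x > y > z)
Degree: the shape is more complex than any degree-1 surface, so deg p = 2.
From the visible intercepts: it meets the y-axis at y = 0 (among the integer gridlines); it meets the z-axis at z = 0 (among the integer gridlines); it meets the x-axis at x = 0 (among the integer gridlines).
Putting this together gives p.

3*x^2 - x*z + 3*y^2 + 2*y*z + 2*z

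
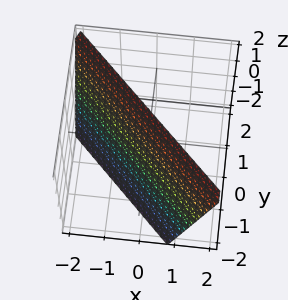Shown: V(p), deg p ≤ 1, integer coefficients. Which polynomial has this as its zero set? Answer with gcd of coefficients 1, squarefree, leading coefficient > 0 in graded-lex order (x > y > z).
3*x + 3*y - z + 2

Degree: every cross-section is a straight line — this is a plane, so deg p = 1.
Reading off the gridlines: it meets the z-axis at z = 2 (among the integer gridlines).
Assembling these constraints gives the stated polynomial.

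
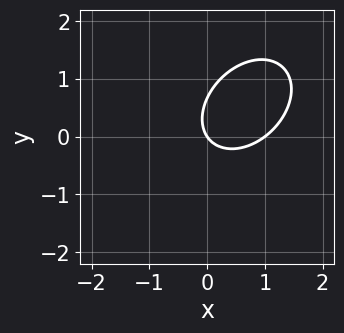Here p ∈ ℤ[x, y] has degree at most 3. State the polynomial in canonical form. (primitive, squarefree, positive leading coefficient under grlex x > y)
1. Degree: the shape is more complex than any degree-1 curve, so deg p = 2.
2. Checking where it meets the axes: one y-axis crossing is at y = 0; the x-axis gridline crossings are at x ∈ {0, 1}.
3. Together with the visible shape, these determine p as stated.

3*x^2 - 2*x*y + 3*y^2 - 3*x - 2*y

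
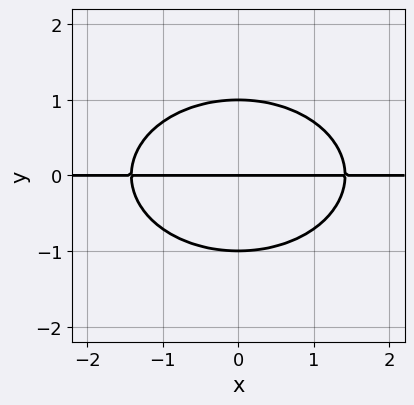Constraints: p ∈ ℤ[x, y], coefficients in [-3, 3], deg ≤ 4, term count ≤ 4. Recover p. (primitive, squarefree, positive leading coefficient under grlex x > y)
x^2*y + 2*y^3 - 2*y

deg p = 3. No degree-2 curve has this shape.
Symmetries: mirror symmetry x ↦ −x ⇒ only even powers of x.
Reading off the gridlines: among the integer gridlines, it crosses the y-axis at y ∈ {-1, 0, 1}; the visible x-axis segment lies entirely on the curve.
Putting this together gives p.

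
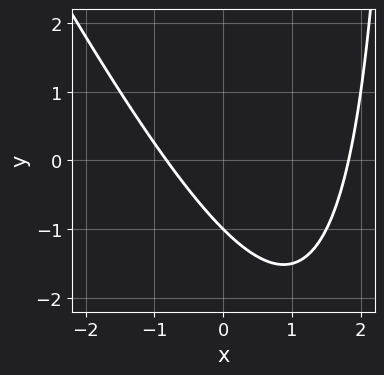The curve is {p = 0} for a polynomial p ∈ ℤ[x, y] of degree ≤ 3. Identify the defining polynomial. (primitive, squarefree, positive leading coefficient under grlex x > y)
2*x^2 + x*y - 2*x - 3*y - 3

deg p = 2. A generic line meets the curve in up to 2 points.
Reading off the gridlines: one y-axis crossing is at y = -1.
Putting this together gives p.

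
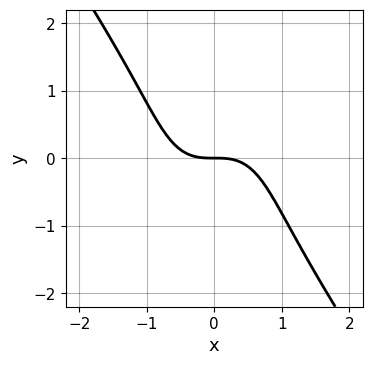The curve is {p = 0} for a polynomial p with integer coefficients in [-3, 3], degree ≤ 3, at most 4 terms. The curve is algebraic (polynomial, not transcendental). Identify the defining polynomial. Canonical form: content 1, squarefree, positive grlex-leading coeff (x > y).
1. deg p = 3. The shape is more complex than any degree-2 curve.
2. From the axis intercepts and sections: it meets the y-axis at y = 0 (among the integer gridlines); one x-axis crossing is at x = 0.
3. Fitting integer coefficients to these (and the overall shape) gives p.

3*x^3 + y^3 + 3*y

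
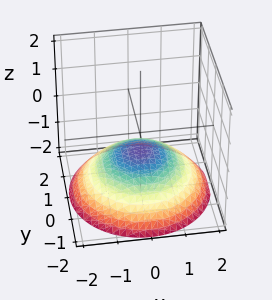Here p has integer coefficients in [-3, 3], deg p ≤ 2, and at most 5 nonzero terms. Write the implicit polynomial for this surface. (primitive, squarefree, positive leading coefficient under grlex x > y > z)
First, degree: no degree-1 surface has this shape, so deg p = 2.
Then, by symmetry, every cross-section ⟂ z is a circle, so x, y appear only via x² + y².
Then, against the integer gridlines: a circular section at z = -1 has radius exactly 1; no y-intercept at any integer in the box; no x-intercept at any integer in the box.
Finally, putting this together gives p.

x^2 + y^2 + 3*z + 2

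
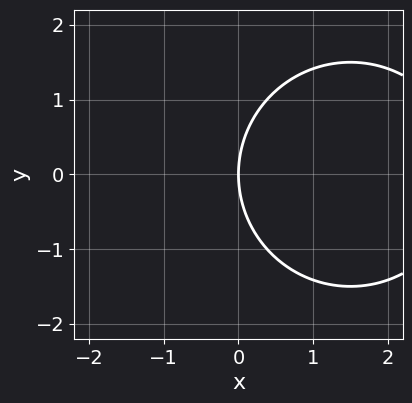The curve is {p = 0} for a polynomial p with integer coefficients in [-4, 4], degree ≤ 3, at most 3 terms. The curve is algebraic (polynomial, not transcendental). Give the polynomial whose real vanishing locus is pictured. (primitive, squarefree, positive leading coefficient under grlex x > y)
x^2 + y^2 - 3*x

(a) deg p = 2.
(b) Symmetries: mirror symmetry y ↦ −y ⇒ only even powers of y.
(c) Checking where it meets the axes: it crosses the x-axis at the gridline x = 0; one y-axis crossing is at y = 0.
(d) These observations pin down the coefficients.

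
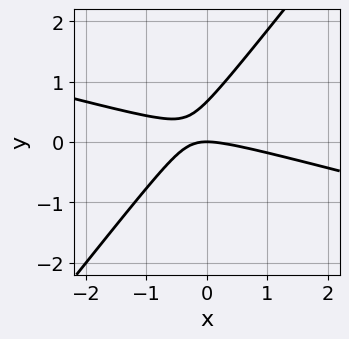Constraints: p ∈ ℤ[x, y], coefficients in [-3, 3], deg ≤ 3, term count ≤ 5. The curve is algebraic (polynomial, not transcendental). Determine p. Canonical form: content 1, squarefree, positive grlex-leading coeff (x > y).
x^2 + 3*x*y - 3*y^2 + 2*y

1. deg p = 2. No degree-1 curve has this shape.
2. Against the integer gridlines: one y-axis crossing is at y = 0; it meets the x-axis at x = 0 (among the integer gridlines).
3. Matching integer coefficients to the picture gives p.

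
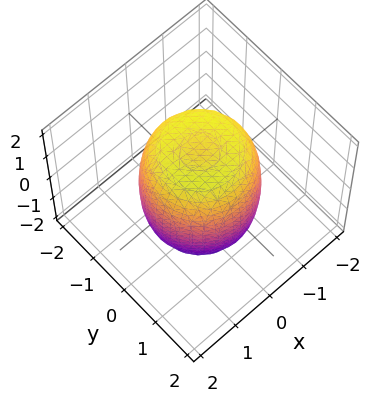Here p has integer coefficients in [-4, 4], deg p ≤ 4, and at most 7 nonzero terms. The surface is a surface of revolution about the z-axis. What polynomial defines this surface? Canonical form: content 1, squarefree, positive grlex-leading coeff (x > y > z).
1. Degree: no degree-3 surface has this shape, so deg p = 4.
2. Symmetries: rotational symmetry about the z-axis ⇒ p depends on x, y only through x² + y².
3. Reading off the gridlines: a circular section at z = 1 has radius between 1 and 2.
4. Fitting integer coefficients to these (and the overall shape) gives p.

2*x^4 + 4*x^2*y^2 + 2*y^4 - 2*x^2 - 2*y^2 + z^2 - 2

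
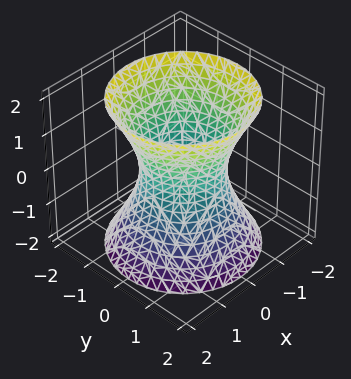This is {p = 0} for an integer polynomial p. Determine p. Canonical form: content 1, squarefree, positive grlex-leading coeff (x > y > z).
First, the degree is 2 — the shape is more complex than any degree-1 surface.
Next, by symmetry, every cross-section ⟂ z is a circle, so x, y appear only via x² + y².
Next, observable constraints: a circular section at z = -2 has radius between 1 and 2; the y-axis gridline crossings are at y ∈ {-1, 1}; the x-axis gridline crossings are at x ∈ {-1, 1}; the surface avoids every integer z-axis point in the box.
Finally, solving for integer coefficients yields p as stated.

2*x^2 + 2*y^2 - z^2 - 2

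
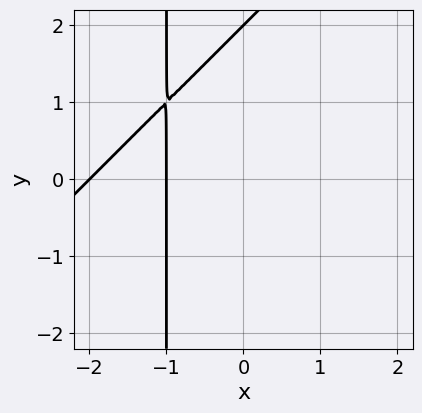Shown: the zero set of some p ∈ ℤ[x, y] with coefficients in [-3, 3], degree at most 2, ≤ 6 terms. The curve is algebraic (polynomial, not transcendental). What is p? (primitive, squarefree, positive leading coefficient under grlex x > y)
First, the degree is 2 — no degree-1 curve has this shape.
Then, observable constraints: among the integer gridlines, it crosses the x-axis at x ∈ {-2, -1}; it meets the y-axis at y = 2 (among the integer gridlines).
Finally, putting this together gives p.

x^2 - x*y + 3*x - y + 2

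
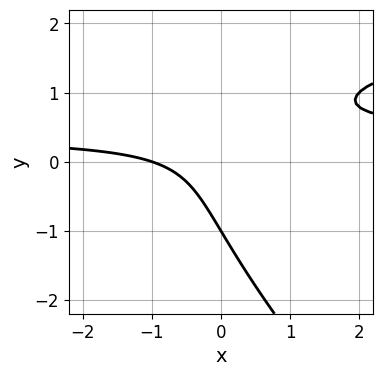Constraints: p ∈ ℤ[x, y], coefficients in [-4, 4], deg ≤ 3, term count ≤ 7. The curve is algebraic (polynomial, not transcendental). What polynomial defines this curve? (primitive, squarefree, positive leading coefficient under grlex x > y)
The degree is 3 — a generic line meets the curve in up to 3 points.
Against the integer gridlines: it meets the y-axis at y = -1 (among the integer gridlines); it meets the x-axis at x = -1 (among the integer gridlines).
Solving for integer coefficients yields p as stated.

x*y^2 + y^3 - 3*x*y + x + 1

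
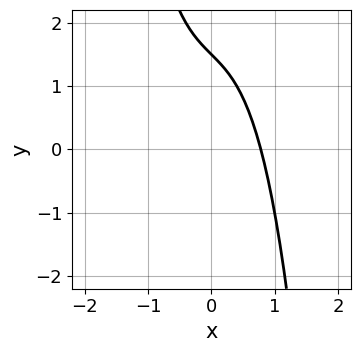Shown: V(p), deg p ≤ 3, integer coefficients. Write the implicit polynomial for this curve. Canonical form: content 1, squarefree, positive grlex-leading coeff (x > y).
(a) deg p = 3.
(b) Putting this together gives p.

3*x^3 + 2*x + 2*y - 3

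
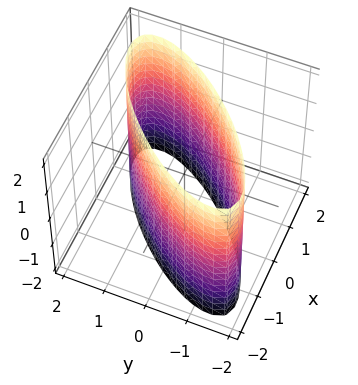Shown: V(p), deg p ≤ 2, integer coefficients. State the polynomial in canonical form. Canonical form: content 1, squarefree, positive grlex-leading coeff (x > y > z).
2*x^2 - 3*x*y + 2*y^2 - 3

The degree is 2 — no degree-1 surface has this shape.
From the axis intercepts and sections: the surface avoids every integer z-axis point in the box.
Matching integer coefficients to the picture gives p.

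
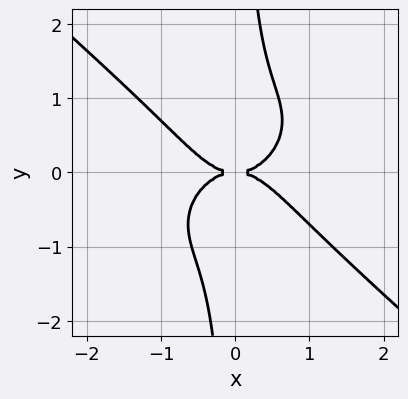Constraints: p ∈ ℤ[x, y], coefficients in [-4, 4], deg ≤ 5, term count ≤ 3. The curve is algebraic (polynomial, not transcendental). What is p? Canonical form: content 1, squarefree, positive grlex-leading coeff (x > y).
deg p = 4. A generic line meets the curve in up to 4 points.
Against the integer gridlines: it crosses the x-axis at the gridline x = 0; one y-axis crossing is at y = 0.
Together with the visible shape, these determine p as stated.

2*x^4 + 3*x*y^3 - 2*y^2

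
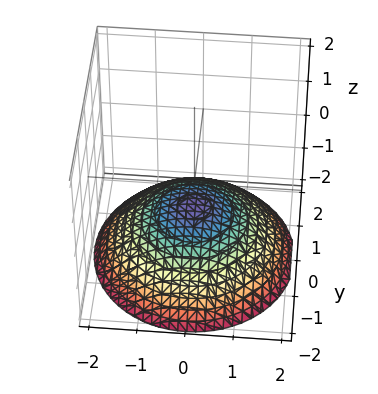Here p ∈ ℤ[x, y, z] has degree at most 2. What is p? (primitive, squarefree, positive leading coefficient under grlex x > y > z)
Degree: no degree-1 surface has this shape, so deg p = 2.
By symmetry, every cross-section ⟂ z is a circle, so x, y appear only via x² + y².
From the axis intercepts and sections: the surface avoids every integer x-axis point in the box; it misses every integer gridline on the y-axis; a circular section at z = -1 has radius exactly 1.
Putting this together gives p.

x^2 + y^2 + 3*z + 2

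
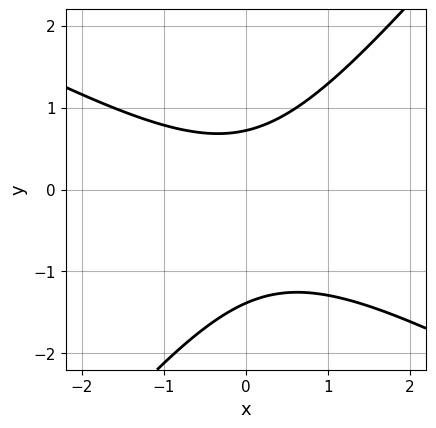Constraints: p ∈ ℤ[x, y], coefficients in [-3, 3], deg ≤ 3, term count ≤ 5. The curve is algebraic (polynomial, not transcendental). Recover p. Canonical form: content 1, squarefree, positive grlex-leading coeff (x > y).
2*x^2 + 2*x*y - 3*y^2 - 2*y + 3

1. deg p = 2.
2. Reading off the gridlines: no x-intercept at any integer in the box.
3. Solving for integer coefficients yields p as stated.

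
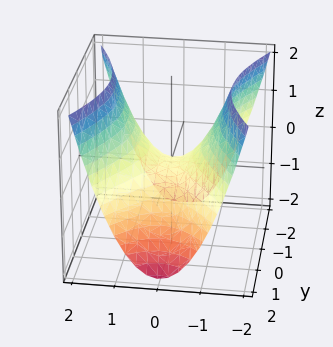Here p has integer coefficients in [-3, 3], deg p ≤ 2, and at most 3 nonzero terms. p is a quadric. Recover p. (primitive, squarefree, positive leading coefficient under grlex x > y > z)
First, degree: a hyperbolic paraboloid; a quadric, so deg p = 2.
Next, symmetries: the x ↦ −x reflection is a symmetry, so x appears only in even powers; the y ↦ −y reflection is a symmetry, so y appears only in even powers.
Next, checking where it meets the axes: it meets the x-axis at x = 0 (among the integer gridlines); it meets the z-axis at z = 0 (among the integer gridlines); it crosses the y-axis at the gridline y = 0.
Finally, assembling these constraints gives the stated polynomial.

2*x^2 - y^2 - 2*z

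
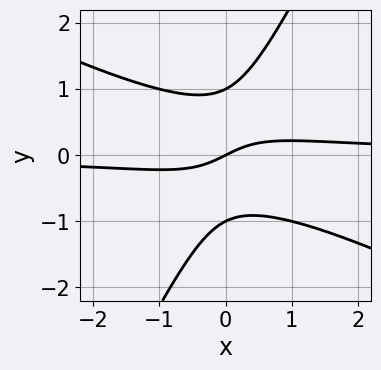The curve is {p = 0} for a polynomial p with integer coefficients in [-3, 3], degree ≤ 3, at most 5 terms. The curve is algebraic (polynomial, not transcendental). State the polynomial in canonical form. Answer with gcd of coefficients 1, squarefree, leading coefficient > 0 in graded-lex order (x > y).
First, degree: no degree-2 curve has this shape, so deg p = 3.
Then, checking where it meets the axes: the y-axis gridline crossings are at y ∈ {-1, 0, 1}; one x-axis crossing is at x = 0.
Finally, assembling these constraints gives the stated polynomial.

2*x^2*y + 3*x*y^2 - 2*y^3 - x + 2*y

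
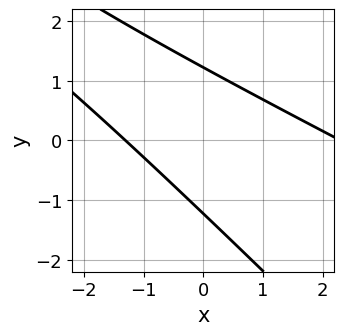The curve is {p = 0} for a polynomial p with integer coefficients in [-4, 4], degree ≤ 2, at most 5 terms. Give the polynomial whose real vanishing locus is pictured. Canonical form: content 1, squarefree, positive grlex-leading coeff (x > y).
First, the degree is 2 — the shape is more complex than any degree-1 curve.
Finally, the integer polynomial consistent with all of this is the stated p.

x^2 + 3*x*y + 2*y^2 - x - 3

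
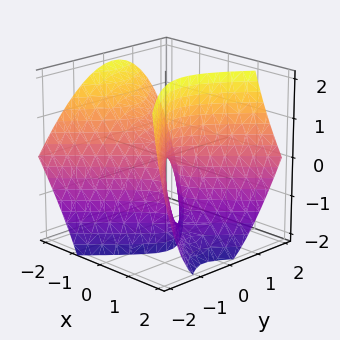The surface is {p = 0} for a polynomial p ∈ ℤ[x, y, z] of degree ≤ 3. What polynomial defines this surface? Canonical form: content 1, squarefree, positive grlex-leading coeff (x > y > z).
(a) The degree is 2 — no degree-1 surface has this shape.
(b) Observable constraints: one x-axis crossing is at x = 0; one z-axis crossing is at z = 0; it crosses the y-axis at the gridline y = 0.
(c) These observations pin down the coefficients.

3*x^2 + 3*x*z - 3*y^2 + y*z - z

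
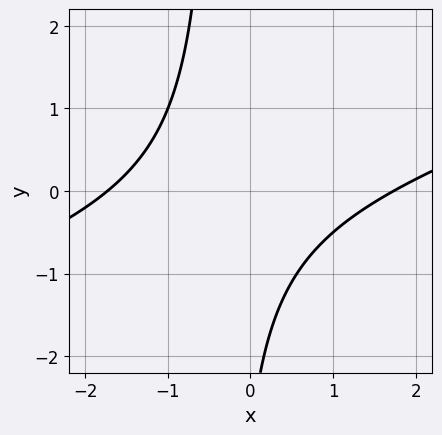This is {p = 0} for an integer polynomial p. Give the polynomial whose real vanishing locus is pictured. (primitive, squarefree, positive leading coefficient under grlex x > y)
First, the degree is 2 — no degree-1 curve has this shape.
Next, checking where it meets the axes: it misses every integer gridline on the y-axis.
Finally, fitting integer coefficients to these (and the overall shape) gives p.

x^2 - 3*x*y - y - 3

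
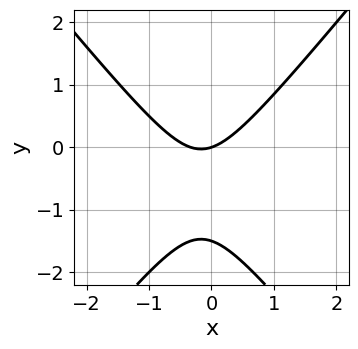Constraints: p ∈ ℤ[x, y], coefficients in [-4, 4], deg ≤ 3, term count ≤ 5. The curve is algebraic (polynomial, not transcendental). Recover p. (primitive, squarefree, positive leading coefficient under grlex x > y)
3*x^2 - 2*y^2 + x - 3*y

Degree: no degree-1 curve has this shape, so deg p = 2.
From the axis intercepts and sections: one y-axis crossing is at y = 0; it crosses the x-axis at the gridline x = 0.
These observations pin down the coefficients.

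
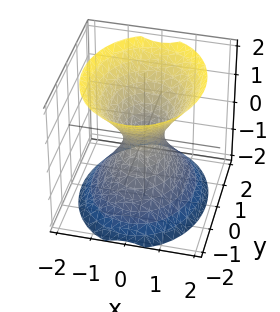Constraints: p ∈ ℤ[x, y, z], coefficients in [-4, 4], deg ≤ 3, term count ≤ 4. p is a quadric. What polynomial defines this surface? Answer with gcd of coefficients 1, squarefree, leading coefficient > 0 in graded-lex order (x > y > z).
3*x^2 + 2*y^2 - 2*z^2 - 1

1. deg p = 2. An hourglass — one-sheet hyperboloid; a quadric.
2. Symmetries: it's symmetric under x → −x, forcing even powers of x; mirror symmetry y ↦ −y ⇒ only even powers of y; it's symmetric under z → −z, forcing even powers of z.
3. Reading off the gridlines: it misses every integer gridline on the z-axis.
4. Matching integer coefficients to the picture gives p.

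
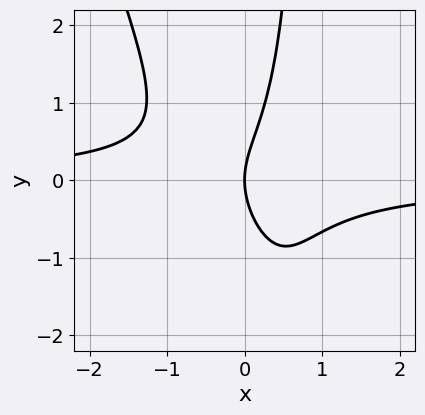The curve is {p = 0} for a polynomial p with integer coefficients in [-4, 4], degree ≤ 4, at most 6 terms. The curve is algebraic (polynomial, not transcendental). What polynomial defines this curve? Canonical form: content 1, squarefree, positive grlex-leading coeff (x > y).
3*x^2*y + x*y^2 - y^2 + 2*x

First, the degree is 3 — a generic line meets the curve in up to 3 points.
Next, from the visible intercepts: one y-axis crossing is at y = 0; it meets the x-axis at x = 0 (among the integer gridlines).
Finally, assembling these constraints gives the stated polynomial.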